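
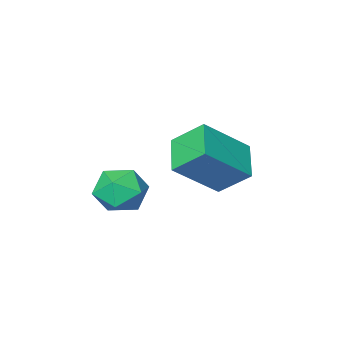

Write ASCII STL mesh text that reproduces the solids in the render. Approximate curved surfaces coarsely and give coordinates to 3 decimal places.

solid 
facet normal -0.447 0.617 0.648
outer loop
vertex -1.421 -0.188 2.841
vertex -0.079 -0.394 3.962
vertex -0.83 0.793 2.315
endloop
endfacet
facet normal -0.762 0.118 -0.637
outer loop
vertex -0.281 0.034 1.518
vertex -1.421 -0.188 2.841
vertex -0.83 0.793 2.315
endloop
endfacet
facet normal -0.447 0.616 0.648
outer loop
vertex -0.83 0.793 2.315
vertex -0.079 -0.394 3.962
vertex 0.511 0.587 3.436
endloop
endfacet
facet normal 0.469 0.778 -0.418
outer loop
vertex 0.511 0.587 3.436
vertex -0.281 0.034 1.518
vertex -0.83 0.793 2.315
endloop
endfacet
facet normal -0.469 -0.778 0.418
outer loop
vertex -1.421 -0.188 2.841
vertex 0.47 -1.153 3.165
vertex -0.079 -0.394 3.962
endloop
endfacet
facet normal -0.762 0.117 -0.637
outer loop
vertex -0.871 -0.947 2.044
vertex -1.421 -0.188 2.841
vertex -0.281 0.034 1.518
endloop
endfacet
facet normal -0.469 -0.778 0.418
outer loop
vertex -0.871 -0.947 2.044
vertex 0.47 -1.153 3.165
vertex -1.421 -0.188 2.841
endloop
endfacet
facet normal 0.762 -0.117 0.637
outer loop
vertex -0.079 -0.394 3.962
vertex 0.47 -1.153 3.165
vertex 0.511 0.587 3.436
endloop
endfacet
facet normal 0.469 0.778 -0.418
outer loop
vertex 1.061 -0.172 2.639
vertex -0.281 0.034 1.518
vertex 0.511 0.587 3.436
endloop
endfacet
facet normal 0.762 -0.117 0.637
outer loop
vertex 0.511 0.587 3.436
vertex 0.47 -1.153 3.165
vertex 1.061 -0.172 2.639
endloop
endfacet
facet normal 0.447 -0.616 -0.648
outer loop
vertex 1.061 -0.172 2.639
vertex -0.871 -0.947 2.044
vertex -0.281 0.034 1.518
endloop
endfacet
facet normal 0.447 -0.617 -0.648
outer loop
vertex 0.47 -1.153 3.165
vertex -0.871 -0.947 2.044
vertex 1.061 -0.172 2.639
endloop
endfacet
facet normal -0.859 -0.165 0.486
outer loop
vertex 1.47 -0.642 1.912
vertex 1.742 -1.393 2.138
vertex 1.89 -0.735 2.623
endloop
endfacet
facet normal -0.697 0.531 0.481
outer loop
vertex 1.47 -0.642 1.912
vertex 1.89 -0.735 2.623
vertex 2.046 -0.084 2.131
endloop
endfacet
facet normal -0.642 0.741 -0.199
outer loop
vertex 1.47 -0.642 1.912
vertex 2.046 -0.084 2.131
vertex 1.995 -0.34 1.342
endloop
endfacet
facet normal -0.769 0.175 -0.615
outer loop
vertex 1.47 -0.642 1.912
vertex 1.995 -0.34 1.342
vertex 1.807 -1.149 1.347
endloop
endfacet
facet normal -0.903 -0.385 -0.193
outer loop
vertex 1.47 -0.642 1.912
vertex 1.807 -1.149 1.347
vertex 1.742 -1.393 2.138
endloop
endfacet
facet normal -0.059 0.611 0.790
outer loop
vertex 2.046 -0.084 2.131
vertex 1.89 -0.735 2.623
vertex 2.673 -0.491 2.493
endloop
endfacet
facet normal -0.321 -0.514 0.795
outer loop
vertex 1.89 -0.735 2.623
vertex 1.742 -1.393 2.138
vertex 2.485 -1.3 2.498
endloop
endfacet
facet normal -0.391 -0.870 -0.300
outer loop
vertex 1.742 -1.393 2.138
vertex 1.807 -1.149 1.347
vertex 2.434 -1.556 1.709
endloop
endfacet
facet normal -0.174 0.034 -0.984
outer loop
vertex 1.807 -1.149 1.347
vertex 1.995 -0.34 1.342
vertex 2.59 -0.905 1.217
endloop
endfacet
facet normal 0.031 0.950 -0.310
outer loop
vertex 1.995 -0.34 1.342
vertex 2.046 -0.084 2.131
vertex 2.738 -0.247 1.702
endloop
endfacet
facet normal 0.769 -0.175 0.615
outer loop
vertex 3.01 -0.998 1.928
vertex 2.673 -0.491 2.493
vertex 2.485 -1.3 2.498
endloop
endfacet
facet normal 0.642 -0.741 0.199
outer loop
vertex 3.01 -0.998 1.928
vertex 2.485 -1.3 2.498
vertex 2.434 -1.556 1.709
endloop
endfacet
facet normal 0.697 -0.531 -0.481
outer loop
vertex 3.01 -0.998 1.928
vertex 2.434 -1.556 1.709
vertex 2.59 -0.905 1.217
endloop
endfacet
facet normal 0.859 0.165 -0.486
outer loop
vertex 3.01 -0.998 1.928
vertex 2.59 -0.905 1.217
vertex 2.738 -0.247 1.702
endloop
endfacet
facet normal 0.903 0.385 0.193
outer loop
vertex 3.01 -0.998 1.928
vertex 2.738 -0.247 1.702
vertex 2.673 -0.491 2.493
endloop
endfacet
facet normal 0.174 -0.034 0.984
outer loop
vertex 2.485 -1.3 2.498
vertex 2.673 -0.491 2.493
vertex 1.89 -0.735 2.623
endloop
endfacet
facet normal -0.031 -0.950 0.310
outer loop
vertex 2.434 -1.556 1.709
vertex 2.485 -1.3 2.498
vertex 1.742 -1.393 2.138
endloop
endfacet
facet normal 0.059 -0.611 -0.790
outer loop
vertex 2.59 -0.905 1.217
vertex 2.434 -1.556 1.709
vertex 1.807 -1.149 1.347
endloop
endfacet
facet normal 0.321 0.514 -0.795
outer loop
vertex 2.738 -0.247 1.702
vertex 2.59 -0.905 1.217
vertex 1.995 -0.34 1.342
endloop
endfacet
facet normal 0.391 0.870 0.300
outer loop
vertex 2.673 -0.491 2.493
vertex 2.738 -0.247 1.702
vertex 2.046 -0.084 2.131
endloop
endfacet

endsolid


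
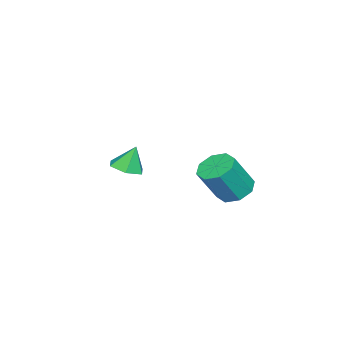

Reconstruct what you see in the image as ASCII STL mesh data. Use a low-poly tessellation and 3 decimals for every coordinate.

solid 
facet normal -0.431 0.296 -0.853
outer loop
vertex 1.257 2.971 -0.869
vertex 0.454 2.394 -0.664
vertex 0.717 3.349 -0.465
endloop
endfacet
facet normal 0.572 0.820 -0.003
outer loop
vertex 1.257 2.971 -0.869
vertex 0.717 3.349 -0.465
vertex 2.169 2.343 0.939
endloop
endfacet
facet normal 0.571 0.821 -0.003
outer loop
vertex 2.169 2.343 0.939
vertex 0.717 3.349 -0.465
vertex 1.629 2.72 1.343
endloop
endfacet
facet normal 0.431 -0.297 0.852
outer loop
vertex 2.169 2.343 0.939
vertex 1.629 2.72 1.343
vertex 1.366 1.766 1.144
endloop
endfacet
facet normal -0.430 0.296 -0.853
outer loop
vertex 0.717 3.349 -0.465
vertex 0.454 2.394 -0.664
vertex 0.023 3.167 -0.178
endloop
endfacet
facet normal -0.091 0.926 0.368
outer loop
vertex 0.717 3.349 -0.465
vertex 0.023 3.167 -0.178
vertex 1.629 2.72 1.343
endloop
endfacet
facet normal -0.090 0.926 0.367
outer loop
vertex 1.629 2.72 1.343
vertex 0.023 3.167 -0.178
vertex 0.934 2.539 1.63
endloop
endfacet
facet normal 0.429 -0.296 0.853
outer loop
vertex 1.629 2.72 1.343
vertex 0.934 2.539 1.63
vertex 1.366 1.766 1.144
endloop
endfacet
facet normal -0.430 0.296 -0.853
outer loop
vertex 0.023 3.167 -0.178
vertex 0.454 2.394 -0.664
vertex -0.419 2.533 -0.175
endloop
endfacet
facet normal -0.699 0.489 0.522
outer loop
vertex 0.023 3.167 -0.178
vertex -0.419 2.533 -0.175
vertex 0.934 2.539 1.63
endloop
endfacet
facet normal -0.699 0.487 0.523
outer loop
vertex 0.934 2.539 1.63
vertex -0.419 2.533 -0.175
vertex 0.493 1.904 1.632
endloop
endfacet
facet normal 0.430 -0.296 0.853
outer loop
vertex 0.934 2.539 1.63
vertex 0.493 1.904 1.632
vertex 1.366 1.766 1.144
endloop
endfacet
facet normal -0.430 0.296 -0.853
outer loop
vertex -0.419 2.533 -0.175
vertex 0.454 2.394 -0.664
vertex -0.349 1.817 -0.459
endloop
endfacet
facet normal -0.898 -0.235 0.371
outer loop
vertex -0.419 2.533 -0.175
vertex -0.349 1.817 -0.459
vertex 0.493 1.904 1.632
endloop
endfacet
facet normal -0.898 -0.235 0.371
outer loop
vertex 0.493 1.904 1.632
vertex -0.349 1.817 -0.459
vertex 0.563 1.189 1.349
endloop
endfacet
facet normal 0.430 -0.296 0.853
outer loop
vertex 0.493 1.904 1.632
vertex 0.563 1.189 1.349
vertex 1.366 1.766 1.144
endloop
endfacet
facet normal -0.431 0.297 -0.852
outer loop
vertex -0.349 1.817 -0.459
vertex 0.454 2.394 -0.664
vertex 0.191 1.44 -0.863
endloop
endfacet
facet normal -0.571 -0.821 0.003
outer loop
vertex -0.349 1.817 -0.459
vertex 0.191 1.44 -0.863
vertex 0.563 1.189 1.349
endloop
endfacet
facet normal -0.572 -0.820 0.003
outer loop
vertex 0.563 1.189 1.349
vertex 0.191 1.44 -0.863
vertex 1.103 0.811 0.945
endloop
endfacet
facet normal 0.431 -0.296 0.853
outer loop
vertex 0.563 1.189 1.349
vertex 1.103 0.811 0.945
vertex 1.366 1.766 1.144
endloop
endfacet
facet normal -0.429 0.296 -0.853
outer loop
vertex 0.191 1.44 -0.863
vertex 0.454 2.394 -0.664
vertex 0.886 1.621 -1.15
endloop
endfacet
facet normal 0.089 -0.926 -0.367
outer loop
vertex 0.191 1.44 -0.863
vertex 0.886 1.621 -1.15
vertex 1.103 0.811 0.945
endloop
endfacet
facet normal 0.091 -0.926 -0.367
outer loop
vertex 1.103 0.811 0.945
vertex 0.886 1.621 -1.15
vertex 1.797 0.993 0.658
endloop
endfacet
facet normal 0.430 -0.296 0.853
outer loop
vertex 1.103 0.811 0.945
vertex 1.797 0.993 0.658
vertex 1.366 1.766 1.144
endloop
endfacet
facet normal -0.430 0.296 -0.853
outer loop
vertex 0.886 1.621 -1.15
vertex 0.454 2.394 -0.664
vertex 1.327 2.256 -1.152
endloop
endfacet
facet normal 0.700 -0.488 -0.522
outer loop
vertex 0.886 1.621 -1.15
vertex 1.327 2.256 -1.152
vertex 1.797 0.993 0.658
endloop
endfacet
facet normal 0.698 -0.489 -0.523
outer loop
vertex 1.797 0.993 0.658
vertex 1.327 2.256 -1.152
vertex 2.239 1.627 0.655
endloop
endfacet
facet normal 0.430 -0.296 0.853
outer loop
vertex 1.797 0.993 0.658
vertex 2.239 1.627 0.655
vertex 1.366 1.766 1.144
endloop
endfacet
facet normal -0.430 0.296 -0.853
outer loop
vertex 1.327 2.256 -1.152
vertex 0.454 2.394 -0.664
vertex 1.257 2.971 -0.869
endloop
endfacet
facet normal 0.898 0.235 -0.372
outer loop
vertex 1.327 2.256 -1.152
vertex 1.257 2.971 -0.869
vertex 2.239 1.627 0.655
endloop
endfacet
facet normal 0.898 0.235 -0.371
outer loop
vertex 2.239 1.627 0.655
vertex 1.257 2.971 -0.869
vertex 2.169 2.343 0.939
endloop
endfacet
facet normal 0.430 -0.296 0.853
outer loop
vertex 2.239 1.627 0.655
vertex 2.169 2.343 0.939
vertex 1.366 1.766 1.144
endloop
endfacet
facet normal 0.243 -0.253 -0.937
outer loop
vertex 0.727 -3.249 -0.73
vertex -0.114 -3.653 -0.839
vertex 0.002 -2.745 -1.054
endloop
endfacet
facet normal 0.395 0.826 0.402
outer loop
vertex 0.727 -3.249 -0.73
vertex 0.002 -2.745 -1.054
vertex -0.466 -3.287 0.519
endloop
endfacet
facet normal 0.242 -0.253 -0.937
outer loop
vertex 0.002 -2.745 -1.054
vertex -0.114 -3.653 -0.839
vertex -0.839 -3.15 -1.162
endloop
endfacet
facet normal -0.445 0.879 0.170
outer loop
vertex 0.002 -2.745 -1.054
vertex -0.839 -3.15 -1.162
vertex -0.466 -3.287 0.519
endloop
endfacet
facet normal 0.242 -0.252 -0.937
outer loop
vertex -0.839 -3.15 -1.162
vertex -0.114 -3.653 -0.839
vertex -0.956 -4.057 -0.948
endloop
endfacet
facet normal -0.958 0.177 0.227
outer loop
vertex -0.839 -3.15 -1.162
vertex -0.956 -4.057 -0.948
vertex -0.466 -3.287 0.519
endloop
endfacet
facet normal 0.242 -0.252 -0.937
outer loop
vertex -0.956 -4.057 -0.948
vertex -0.114 -3.653 -0.839
vertex -0.231 -4.561 -0.625
endloop
endfacet
facet normal -0.632 -0.579 0.515
outer loop
vertex -0.956 -4.057 -0.948
vertex -0.231 -4.561 -0.625
vertex -0.466 -3.287 0.519
endloop
endfacet
facet normal 0.243 -0.252 -0.937
outer loop
vertex -0.231 -4.561 -0.625
vertex -0.114 -3.653 -0.839
vertex 0.611 -4.156 -0.516
endloop
endfacet
facet normal 0.207 -0.632 0.747
outer loop
vertex -0.231 -4.561 -0.625
vertex 0.611 -4.156 -0.516
vertex -0.466 -3.287 0.519
endloop
endfacet
facet normal 0.243 -0.252 -0.937
outer loop
vertex 0.611 -4.156 -0.516
vertex -0.114 -3.653 -0.839
vertex 0.727 -3.249 -0.73
endloop
endfacet
facet normal 0.720 0.071 0.690
outer loop
vertex 0.611 -4.156 -0.516
vertex 0.727 -3.249 -0.73
vertex -0.466 -3.287 0.519
endloop
endfacet

endsolid


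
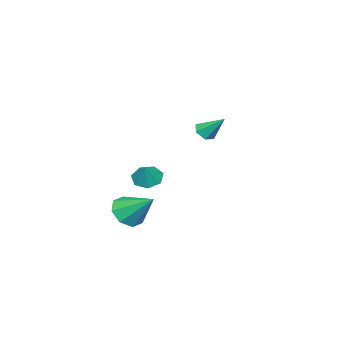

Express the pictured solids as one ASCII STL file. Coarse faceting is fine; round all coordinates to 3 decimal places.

solid 
facet normal -0.027 -0.788 -0.615
outer loop
vertex 2.523 -3.6 -4.045
vertex 1.521 -3.826 -3.712
vertex 1.946 -3.224 -4.502
endloop
endfacet
facet normal 0.659 0.710 -0.247
outer loop
vertex 2.523 -3.6 -4.045
vertex 1.946 -3.224 -4.502
vertex 1.579 -2.154 -2.408
endloop
endfacet
facet normal -0.028 -0.788 -0.615
outer loop
vertex 1.946 -3.224 -4.502
vertex 1.521 -3.826 -3.712
vertex 1.119 -3.2 -4.495
endloop
endfacet
facet normal 0.022 0.892 -0.452
outer loop
vertex 1.946 -3.224 -4.502
vertex 1.119 -3.2 -4.495
vertex 1.579 -2.154 -2.408
endloop
endfacet
facet normal -0.027 -0.788 -0.616
outer loop
vertex 1.119 -3.2 -4.495
vertex 1.521 -3.826 -3.712
vertex 0.528 -3.543 -4.03
endloop
endfacet
facet normal -0.621 0.747 -0.238
outer loop
vertex 1.119 -3.2 -4.495
vertex 0.528 -3.543 -4.03
vertex 1.579 -2.154 -2.408
endloop
endfacet
facet normal -0.028 -0.788 -0.615
outer loop
vertex 0.528 -3.543 -4.03
vertex 1.521 -3.826 -3.712
vertex 0.519 -4.051 -3.378
endloop
endfacet
facet normal -0.893 0.361 0.269
outer loop
vertex 0.528 -3.543 -4.03
vertex 0.519 -4.051 -3.378
vertex 1.579 -2.154 -2.408
endloop
endfacet
facet normal -0.028 -0.788 -0.615
outer loop
vertex 0.519 -4.051 -3.378
vertex 1.521 -3.826 -3.712
vertex 1.096 -4.427 -2.922
endloop
endfacet
facet normal -0.635 -0.039 0.771
outer loop
vertex 0.519 -4.051 -3.378
vertex 1.096 -4.427 -2.922
vertex 1.579 -2.154 -2.408
endloop
endfacet
facet normal -0.027 -0.788 -0.615
outer loop
vertex 1.096 -4.427 -2.922
vertex 1.521 -3.826 -3.712
vertex 1.922 -4.451 -2.928
endloop
endfacet
facet normal 0.001 -0.221 0.975
outer loop
vertex 1.096 -4.427 -2.922
vertex 1.922 -4.451 -2.928
vertex 1.579 -2.154 -2.408
endloop
endfacet
facet normal -0.026 -0.788 -0.615
outer loop
vertex 1.922 -4.451 -2.928
vertex 1.521 -3.826 -3.712
vertex 2.513 -4.108 -3.393
endloop
endfacet
facet normal 0.644 -0.076 0.762
outer loop
vertex 1.922 -4.451 -2.928
vertex 2.513 -4.108 -3.393
vertex 1.579 -2.154 -2.408
endloop
endfacet
facet normal -0.026 -0.788 -0.615
outer loop
vertex 2.513 -4.108 -3.393
vertex 1.521 -3.826 -3.712
vertex 2.523 -3.6 -4.045
endloop
endfacet
facet normal 0.916 0.309 0.255
outer loop
vertex 2.513 -4.108 -3.393
vertex 2.523 -3.6 -4.045
vertex 1.579 -2.154 -2.408
endloop
endfacet
facet normal 0.038 -0.727 -0.685
outer loop
vertex 2.158 0.81 3.029
vertex 1.539 0.903 2.896
vertex 1.988 1.228 2.576
endloop
endfacet
facet normal 0.893 0.444 0.075
outer loop
vertex 2.158 0.81 3.029
vertex 1.988 1.228 2.576
vertex 1.481 2.017 3.944
endloop
endfacet
facet normal 0.039 -0.728 -0.685
outer loop
vertex 1.988 1.228 2.576
vertex 1.539 0.903 2.896
vertex 1.369 1.321 2.442
endloop
endfacet
facet normal 0.224 0.878 -0.423
outer loop
vertex 1.988 1.228 2.576
vertex 1.369 1.321 2.442
vertex 1.481 2.017 3.944
endloop
endfacet
facet normal 0.038 -0.728 -0.684
outer loop
vertex 1.369 1.321 2.442
vertex 1.539 0.903 2.896
vertex 0.92 0.996 2.763
endloop
endfacet
facet normal -0.682 0.681 -0.265
outer loop
vertex 1.369 1.321 2.442
vertex 0.92 0.996 2.763
vertex 1.481 2.017 3.944
endloop
endfacet
facet normal 0.038 -0.727 -0.685
outer loop
vertex 0.92 0.996 2.763
vertex 1.539 0.903 2.896
vertex 1.091 0.578 3.216
endloop
endfacet
facet normal -0.918 0.050 0.393
outer loop
vertex 0.92 0.996 2.763
vertex 1.091 0.578 3.216
vertex 1.481 2.017 3.944
endloop
endfacet
facet normal 0.039 -0.728 -0.685
outer loop
vertex 1.091 0.578 3.216
vertex 1.539 0.903 2.896
vertex 1.71 0.485 3.35
endloop
endfacet
facet normal -0.250 -0.382 0.890
outer loop
vertex 1.091 0.578 3.216
vertex 1.71 0.485 3.35
vertex 1.481 2.017 3.944
endloop
endfacet
facet normal 0.038 -0.728 -0.685
outer loop
vertex 1.71 0.485 3.35
vertex 1.539 0.903 2.896
vertex 2.158 0.81 3.029
endloop
endfacet
facet normal 0.658 -0.185 0.730
outer loop
vertex 1.71 0.485 3.35
vertex 2.158 0.81 3.029
vertex 1.481 2.017 3.944
endloop
endfacet
facet normal -0.567 -0.255 -0.784
outer loop
vertex 0.027 -3.639 -2.487
vertex -0.517 -4.062 -1.956
vertex -0.543 -3.229 -2.208
endloop
endfacet
facet normal 0.588 0.809 0.014
outer loop
vertex 0.027 -3.639 -2.487
vertex -0.543 -3.229 -2.208
vertex 0.157 -3.758 -1.024
endloop
endfacet
facet normal -0.567 -0.255 -0.783
outer loop
vertex -0.543 -3.229 -2.208
vertex -0.517 -4.062 -1.956
vertex -1.093 -3.446 -1.739
endloop
endfacet
facet normal -0.008 0.911 0.412
outer loop
vertex -0.543 -3.229 -2.208
vertex -1.093 -3.446 -1.739
vertex 0.157 -3.758 -1.024
endloop
endfacet
facet normal -0.567 -0.254 -0.784
outer loop
vertex -1.093 -3.446 -1.739
vertex -0.517 -4.062 -1.956
vertex -1.21 -4.126 -1.434
endloop
endfacet
facet normal -0.364 0.433 0.825
outer loop
vertex -1.093 -3.446 -1.739
vertex -1.21 -4.126 -1.434
vertex 0.157 -3.758 -1.024
endloop
endfacet
facet normal -0.567 -0.255 -0.783
outer loop
vertex -1.21 -4.126 -1.434
vertex -0.517 -4.062 -1.956
vertex -0.805 -4.758 -1.521
endloop
endfacet
facet normal -0.211 -0.265 0.941
outer loop
vertex -1.21 -4.126 -1.434
vertex -0.805 -4.758 -1.521
vertex 0.157 -3.758 -1.024
endloop
endfacet
facet normal -0.567 -0.255 -0.783
outer loop
vertex -0.805 -4.758 -1.521
vertex -0.517 -4.062 -1.956
vertex -0.184 -4.865 -1.936
endloop
endfacet
facet normal 0.337 -0.658 0.673
outer loop
vertex -0.805 -4.758 -1.521
vertex -0.184 -4.865 -1.936
vertex 0.157 -3.758 -1.024
endloop
endfacet
facet normal -0.567 -0.255 -0.783
outer loop
vertex -0.184 -4.865 -1.936
vertex -0.517 -4.062 -1.956
vertex 0.186 -4.367 -2.366
endloop
endfacet
facet normal 0.865 -0.450 0.223
outer loop
vertex -0.184 -4.865 -1.936
vertex 0.186 -4.367 -2.366
vertex 0.157 -3.758 -1.024
endloop
endfacet
facet normal -0.567 -0.254 -0.783
outer loop
vertex 0.186 -4.367 -2.366
vertex -0.517 -4.062 -1.956
vertex 0.027 -3.639 -2.487
endloop
endfacet
facet normal 0.977 0.202 -0.070
outer loop
vertex 0.186 -4.367 -2.366
vertex 0.027 -3.639 -2.487
vertex 0.157 -3.758 -1.024
endloop
endfacet

endsolid


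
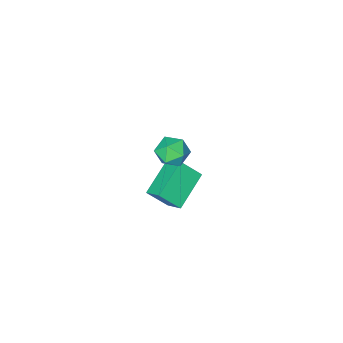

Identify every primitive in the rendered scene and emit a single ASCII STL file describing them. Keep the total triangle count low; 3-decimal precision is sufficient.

solid 
facet normal -0.559 0.436 -0.705
outer loop
vertex -1.392 0.23 -2.228
vertex -1.437 1.208 -1.587
vertex 0.371 0.94 -3.188
endloop
endfacet
facet normal 0.038 -0.836 -0.548
outer loop
vertex 1.177 0.312 -2.173
vertex -1.392 0.23 -2.228
vertex 0.371 0.94 -3.188
endloop
endfacet
facet normal -0.559 0.436 -0.705
outer loop
vertex 0.371 0.94 -3.188
vertex -1.437 1.208 -1.587
vertex 0.326 1.918 -2.547
endloop
endfacet
facet normal 0.828 0.334 -0.451
outer loop
vertex 0.326 1.918 -2.547
vertex 1.177 0.312 -2.173
vertex 0.371 0.94 -3.188
endloop
endfacet
facet normal -0.828 -0.334 0.451
outer loop
vertex -1.392 0.23 -2.228
vertex -0.631 0.58 -0.572
vertex -1.437 1.208 -1.587
endloop
endfacet
facet normal 0.038 -0.836 -0.548
outer loop
vertex -0.586 -0.398 -1.213
vertex -1.392 0.23 -2.228
vertex 1.177 0.312 -2.173
endloop
endfacet
facet normal -0.828 -0.334 0.451
outer loop
vertex -0.586 -0.398 -1.213
vertex -0.631 0.58 -0.572
vertex -1.392 0.23 -2.228
endloop
endfacet
facet normal -0.038 0.836 0.548
outer loop
vertex -1.437 1.208 -1.587
vertex -0.631 0.58 -0.572
vertex 0.326 1.918 -2.547
endloop
endfacet
facet normal 0.828 0.334 -0.451
outer loop
vertex 1.132 1.29 -1.532
vertex 1.177 0.312 -2.173
vertex 0.326 1.918 -2.547
endloop
endfacet
facet normal -0.038 0.836 0.548
outer loop
vertex 0.326 1.918 -2.547
vertex -0.631 0.58 -0.572
vertex 1.132 1.29 -1.532
endloop
endfacet
facet normal 0.559 -0.436 0.705
outer loop
vertex 1.132 1.29 -1.532
vertex -0.586 -0.398 -1.213
vertex 1.177 0.312 -2.173
endloop
endfacet
facet normal 0.559 -0.436 0.705
outer loop
vertex -0.631 0.58 -0.572
vertex -0.586 -0.398 -1.213
vertex 1.132 1.29 -1.532
endloop
endfacet
facet normal -0.078 -0.207 0.975
outer loop
vertex 1.949 3.099 4.57
vertex 1.069 3.082 4.496
vertex 1.536 2.342 4.376
endloop
endfacet
facet normal 0.529 -0.470 0.707
outer loop
vertex 1.949 3.099 4.57
vertex 1.536 2.342 4.376
vertex 2.284 2.557 3.959
endloop
endfacet
facet normal 0.900 0.072 0.430
outer loop
vertex 1.949 3.099 4.57
vertex 2.284 2.557 3.959
vertex 2.28 3.429 3.821
endloop
endfacet
facet normal 0.523 0.670 0.526
outer loop
vertex 1.949 3.099 4.57
vertex 2.28 3.429 3.821
vertex 1.528 3.754 4.154
endloop
endfacet
facet normal -0.082 0.496 0.864
outer loop
vertex 1.949 3.099 4.57
vertex 1.528 3.754 4.154
vertex 1.069 3.082 4.496
endloop
endfacet
facet normal 0.361 -0.916 0.175
outer loop
vertex 2.284 2.557 3.959
vertex 1.536 2.342 4.376
vertex 1.612 2.206 3.506
endloop
endfacet
facet normal -0.622 -0.491 0.610
outer loop
vertex 1.536 2.342 4.376
vertex 1.069 3.082 4.496
vertex 0.86 2.531 3.839
endloop
endfacet
facet normal -0.628 0.648 0.430
outer loop
vertex 1.069 3.082 4.496
vertex 1.528 3.754 4.154
vertex 0.856 3.403 3.701
endloop
endfacet
facet normal 0.351 0.929 -0.115
outer loop
vertex 1.528 3.754 4.154
vertex 2.28 3.429 3.821
vertex 1.604 3.618 3.284
endloop
endfacet
facet normal 0.961 -0.039 -0.273
outer loop
vertex 2.28 3.429 3.821
vertex 2.284 2.557 3.959
vertex 2.071 2.878 3.164
endloop
endfacet
facet normal -0.523 -0.670 -0.526
outer loop
vertex 1.191 2.861 3.09
vertex 1.612 2.206 3.506
vertex 0.86 2.531 3.839
endloop
endfacet
facet normal -0.900 -0.072 -0.430
outer loop
vertex 1.191 2.861 3.09
vertex 0.86 2.531 3.839
vertex 0.856 3.403 3.701
endloop
endfacet
facet normal -0.529 0.470 -0.707
outer loop
vertex 1.191 2.861 3.09
vertex 0.856 3.403 3.701
vertex 1.604 3.618 3.284
endloop
endfacet
facet normal 0.078 0.207 -0.975
outer loop
vertex 1.191 2.861 3.09
vertex 1.604 3.618 3.284
vertex 2.071 2.878 3.164
endloop
endfacet
facet normal 0.082 -0.496 -0.864
outer loop
vertex 1.191 2.861 3.09
vertex 2.071 2.878 3.164
vertex 1.612 2.206 3.506
endloop
endfacet
facet normal -0.351 -0.929 0.115
outer loop
vertex 0.86 2.531 3.839
vertex 1.612 2.206 3.506
vertex 1.536 2.342 4.376
endloop
endfacet
facet normal -0.961 0.039 0.273
outer loop
vertex 0.856 3.403 3.701
vertex 0.86 2.531 3.839
vertex 1.069 3.082 4.496
endloop
endfacet
facet normal -0.361 0.916 -0.175
outer loop
vertex 1.604 3.618 3.284
vertex 0.856 3.403 3.701
vertex 1.528 3.754 4.154
endloop
endfacet
facet normal 0.622 0.491 -0.610
outer loop
vertex 2.071 2.878 3.164
vertex 1.604 3.618 3.284
vertex 2.28 3.429 3.821
endloop
endfacet
facet normal 0.628 -0.648 -0.430
outer loop
vertex 1.612 2.206 3.506
vertex 2.071 2.878 3.164
vertex 2.284 2.557 3.959
endloop
endfacet

endsolid


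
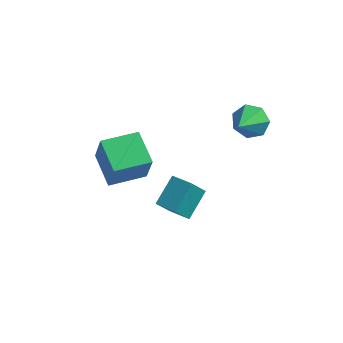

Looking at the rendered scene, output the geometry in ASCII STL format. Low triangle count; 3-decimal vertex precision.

solid 
facet normal -0.953 0.259 -0.157
outer loop
vertex -1.4 3.059 -2.258
vertex -0.953 3.895 -3.597
vertex -1.647 1.516 -3.303
endloop
endfacet
facet normal -0.272 -0.509 0.816
outer loop
vertex -0.427 1.185 -3.103
vertex -1.4 3.059 -2.258
vertex -1.647 1.516 -3.303
endloop
endfacet
facet normal -0.953 0.259 -0.156
outer loop
vertex -1.647 1.516 -3.303
vertex -0.953 3.895 -3.597
vertex -1.201 2.352 -4.642
endloop
endfacet
facet normal -0.131 -0.821 -0.556
outer loop
vertex -1.201 2.352 -4.642
vertex -0.427 1.185 -3.103
vertex -1.647 1.516 -3.303
endloop
endfacet
facet normal 0.131 0.821 0.556
outer loop
vertex -1.4 3.059 -2.258
vertex 0.267 3.564 -3.397
vertex -0.953 3.895 -3.597
endloop
endfacet
facet normal -0.272 -0.509 0.817
outer loop
vertex -0.179 2.728 -2.058
vertex -1.4 3.059 -2.258
vertex -0.427 1.185 -3.103
endloop
endfacet
facet normal 0.131 0.821 0.556
outer loop
vertex -0.179 2.728 -2.058
vertex 0.267 3.564 -3.397
vertex -1.4 3.059 -2.258
endloop
endfacet
facet normal 0.272 0.509 -0.816
outer loop
vertex -0.953 3.895 -3.597
vertex 0.267 3.564 -3.397
vertex -1.201 2.352 -4.642
endloop
endfacet
facet normal -0.131 -0.821 -0.556
outer loop
vertex 0.02 2.021 -4.442
vertex -0.427 1.185 -3.103
vertex -1.201 2.352 -4.642
endloop
endfacet
facet normal 0.272 0.509 -0.816
outer loop
vertex -1.201 2.352 -4.642
vertex 0.267 3.564 -3.397
vertex 0.02 2.021 -4.442
endloop
endfacet
facet normal 0.953 -0.259 0.156
outer loop
vertex 0.02 2.021 -4.442
vertex -0.179 2.728 -2.058
vertex -0.427 1.185 -3.103
endloop
endfacet
facet normal 0.953 -0.258 0.156
outer loop
vertex 0.267 3.564 -3.397
vertex -0.179 2.728 -2.058
vertex 0.02 2.021 -4.442
endloop
endfacet
facet normal -0.005 0.835 -0.550
outer loop
vertex 2.709 4.91 3.574
vertex 2.315 4.385 2.78
vertex 1.816 4.879 3.535
endloop
endfacet
facet normal -0.048 0.146 0.988
outer loop
vertex 2.709 4.91 3.574
vertex 1.816 4.879 3.535
vertex 2.325 2.715 3.88
endloop
endfacet
facet normal -0.005 0.835 -0.550
outer loop
vertex 1.816 4.879 3.535
vertex 2.315 4.385 2.78
vertex 1.299 4.476 2.927
endloop
endfacet
facet normal -0.738 -0.067 0.672
outer loop
vertex 1.816 4.879 3.535
vertex 1.299 4.476 2.927
vertex 2.325 2.715 3.88
endloop
endfacet
facet normal -0.005 0.835 -0.550
outer loop
vertex 1.299 4.476 2.927
vertex 2.315 4.385 2.78
vertex 1.547 4.005 2.209
endloop
endfacet
facet normal -0.869 -0.494 0.024
outer loop
vertex 1.299 4.476 2.927
vertex 1.547 4.005 2.209
vertex 2.325 2.715 3.88
endloop
endfacet
facet normal -0.005 0.835 -0.550
outer loop
vertex 1.547 4.005 2.209
vertex 2.315 4.385 2.78
vertex 2.373 3.82 1.921
endloop
endfacet
facet normal -0.345 -0.814 -0.467
outer loop
vertex 1.547 4.005 2.209
vertex 2.373 3.82 1.921
vertex 2.325 2.715 3.88
endloop
endfacet
facet normal -0.005 0.835 -0.550
outer loop
vertex 2.373 3.82 1.921
vertex 2.315 4.385 2.78
vertex 3.155 4.061 2.28
endloop
endfacet
facet normal 0.441 -0.786 -0.433
outer loop
vertex 2.373 3.82 1.921
vertex 3.155 4.061 2.28
vertex 2.325 2.715 3.88
endloop
endfacet
facet normal -0.005 0.835 -0.550
outer loop
vertex 3.155 4.061 2.28
vertex 2.315 4.385 2.78
vertex 3.304 4.546 3.016
endloop
endfacet
facet normal 0.897 -0.431 0.103
outer loop
vertex 3.155 4.061 2.28
vertex 3.304 4.546 3.016
vertex 2.325 2.715 3.88
endloop
endfacet
facet normal -0.005 0.835 -0.550
outer loop
vertex 3.304 4.546 3.016
vertex 2.315 4.385 2.78
vertex 2.709 4.91 3.574
endloop
endfacet
facet normal 0.679 -0.016 0.734
outer loop
vertex 3.304 4.546 3.016
vertex 2.709 4.91 3.574
vertex 2.325 2.715 3.88
endloop
endfacet
facet normal -0.687 -0.726 0.028
outer loop
vertex -3.001 -0.483 0.941
vertex -4.369 0.839 1.648
vertex -3.56 -0.029 -0.99
endloop
endfacet
facet normal 0.674 -0.651 -0.348
outer loop
vertex -2.131 1.481 -1.048
vertex -3.001 -0.483 0.941
vertex -3.56 -0.029 -0.99
endloop
endfacet
facet normal -0.687 -0.726 0.028
outer loop
vertex -3.56 -0.029 -0.99
vertex -4.369 0.839 1.648
vertex -4.928 1.293 -0.282
endloop
endfacet
facet normal -0.271 0.221 -0.937
outer loop
vertex -4.928 1.293 -0.282
vertex -2.131 1.481 -1.048
vertex -3.56 -0.029 -0.99
endloop
endfacet
facet normal 0.271 -0.221 0.937
outer loop
vertex -3.001 -0.483 0.941
vertex -2.94 2.349 1.59
vertex -4.369 0.839 1.648
endloop
endfacet
facet normal 0.674 -0.651 -0.348
outer loop
vertex -1.572 1.027 0.882
vertex -3.001 -0.483 0.941
vertex -2.131 1.481 -1.048
endloop
endfacet
facet normal 0.272 -0.221 0.937
outer loop
vertex -1.572 1.027 0.882
vertex -2.94 2.349 1.59
vertex -3.001 -0.483 0.941
endloop
endfacet
facet normal -0.674 0.651 0.348
outer loop
vertex -4.369 0.839 1.648
vertex -2.94 2.349 1.59
vertex -4.928 1.293 -0.282
endloop
endfacet
facet normal -0.271 0.220 -0.937
outer loop
vertex -3.499 2.803 -0.341
vertex -2.131 1.481 -1.048
vertex -4.928 1.293 -0.282
endloop
endfacet
facet normal -0.674 0.651 0.348
outer loop
vertex -4.928 1.293 -0.282
vertex -2.94 2.349 1.59
vertex -3.499 2.803 -0.341
endloop
endfacet
facet normal 0.687 0.726 -0.028
outer loop
vertex -3.499 2.803 -0.341
vertex -1.572 1.027 0.882
vertex -2.131 1.481 -1.048
endloop
endfacet
facet normal 0.687 0.726 -0.028
outer loop
vertex -2.94 2.349 1.59
vertex -1.572 1.027 0.882
vertex -3.499 2.803 -0.341
endloop
endfacet

endsolid


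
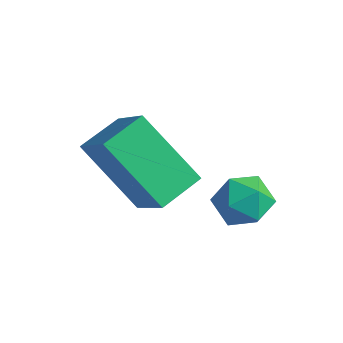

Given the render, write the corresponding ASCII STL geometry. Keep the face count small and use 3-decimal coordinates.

solid 
facet normal -0.689 0.276 -0.670
outer loop
vertex 0.345 0.958 0.905
vertex 0.491 2.115 1.231
vertex 1.902 1.187 -0.603
endloop
endfacet
facet normal -0.120 -0.956 -0.269
outer loop
vertex 3.109 0.705 0.569
vertex 0.345 0.958 0.905
vertex 1.902 1.187 -0.603
endloop
endfacet
facet normal -0.690 0.275 -0.670
outer loop
vertex 1.902 1.187 -0.603
vertex 0.491 2.115 1.231
vertex 2.048 2.344 -0.278
endloop
endfacet
facet normal 0.714 0.104 -0.692
outer loop
vertex 2.048 2.344 -0.278
vertex 3.109 0.705 0.569
vertex 1.902 1.187 -0.603
endloop
endfacet
facet normal -0.714 -0.105 0.692
outer loop
vertex 0.345 0.958 0.905
vertex 1.698 1.633 2.403
vertex 0.491 2.115 1.231
endloop
endfacet
facet normal -0.120 -0.956 -0.269
outer loop
vertex 1.552 0.476 2.078
vertex 0.345 0.958 0.905
vertex 3.109 0.705 0.569
endloop
endfacet
facet normal -0.714 -0.104 0.692
outer loop
vertex 1.552 0.476 2.078
vertex 1.698 1.633 2.403
vertex 0.345 0.958 0.905
endloop
endfacet
facet normal 0.120 0.956 0.269
outer loop
vertex 0.491 2.115 1.231
vertex 1.698 1.633 2.403
vertex 2.048 2.344 -0.278
endloop
endfacet
facet normal 0.714 0.105 -0.692
outer loop
vertex 3.255 1.862 0.895
vertex 3.109 0.705 0.569
vertex 2.048 2.344 -0.278
endloop
endfacet
facet normal 0.120 0.956 0.269
outer loop
vertex 2.048 2.344 -0.278
vertex 1.698 1.633 2.403
vertex 3.255 1.862 0.895
endloop
endfacet
facet normal 0.690 -0.276 0.670
outer loop
vertex 3.255 1.862 0.895
vertex 1.552 0.476 2.078
vertex 3.109 0.705 0.569
endloop
endfacet
facet normal 0.689 -0.275 0.670
outer loop
vertex 1.698 1.633 2.403
vertex 1.552 0.476 2.078
vertex 3.255 1.862 0.895
endloop
endfacet
facet normal 0.013 0.300 0.954
outer loop
vertex 3.4 3.775 -0.344
vertex 3.101 3.059 -0.115
vertex 3.902 3.167 -0.16
endloop
endfacet
facet normal 0.533 0.616 0.580
outer loop
vertex 3.4 3.775 -0.344
vertex 3.902 3.167 -0.16
vertex 4.055 3.638 -0.8
endloop
endfacet
facet normal 0.232 0.972 0.041
outer loop
vertex 3.4 3.775 -0.344
vertex 4.055 3.638 -0.8
vertex 3.349 3.821 -1.151
endloop
endfacet
facet normal -0.475 0.877 0.080
outer loop
vertex 3.4 3.775 -0.344
vertex 3.349 3.821 -1.151
vertex 2.759 3.463 -0.728
endloop
endfacet
facet normal -0.610 0.461 0.644
outer loop
vertex 3.4 3.775 -0.344
vertex 2.759 3.463 -0.728
vertex 3.101 3.059 -0.115
endloop
endfacet
facet normal 0.947 0.106 0.304
outer loop
vertex 4.055 3.638 -0.8
vertex 3.902 3.167 -0.16
vertex 4.161 2.837 -0.852
endloop
endfacet
facet normal 0.106 -0.406 0.908
outer loop
vertex 3.902 3.167 -0.16
vertex 3.101 3.059 -0.115
vertex 3.571 2.479 -0.429
endloop
endfacet
facet normal -0.902 -0.146 0.407
outer loop
vertex 3.101 3.059 -0.115
vertex 2.759 3.463 -0.728
vertex 2.865 2.662 -0.78
endloop
endfacet
facet normal -0.683 0.527 -0.507
outer loop
vertex 2.759 3.463 -0.728
vertex 3.349 3.821 -1.151
vertex 3.018 3.133 -1.42
endloop
endfacet
facet normal 0.460 0.681 -0.570
outer loop
vertex 3.349 3.821 -1.151
vertex 4.055 3.638 -0.8
vertex 3.819 3.241 -1.465
endloop
endfacet
facet normal 0.475 -0.877 -0.080
outer loop
vertex 3.52 2.525 -1.236
vertex 4.161 2.837 -0.852
vertex 3.571 2.479 -0.429
endloop
endfacet
facet normal -0.232 -0.972 -0.041
outer loop
vertex 3.52 2.525 -1.236
vertex 3.571 2.479 -0.429
vertex 2.865 2.662 -0.78
endloop
endfacet
facet normal -0.533 -0.616 -0.580
outer loop
vertex 3.52 2.525 -1.236
vertex 2.865 2.662 -0.78
vertex 3.018 3.133 -1.42
endloop
endfacet
facet normal -0.013 -0.300 -0.954
outer loop
vertex 3.52 2.525 -1.236
vertex 3.018 3.133 -1.42
vertex 3.819 3.241 -1.465
endloop
endfacet
facet normal 0.610 -0.461 -0.644
outer loop
vertex 3.52 2.525 -1.236
vertex 3.819 3.241 -1.465
vertex 4.161 2.837 -0.852
endloop
endfacet
facet normal 0.683 -0.527 0.507
outer loop
vertex 3.571 2.479 -0.429
vertex 4.161 2.837 -0.852
vertex 3.902 3.167 -0.16
endloop
endfacet
facet normal -0.460 -0.681 0.570
outer loop
vertex 2.865 2.662 -0.78
vertex 3.571 2.479 -0.429
vertex 3.101 3.059 -0.115
endloop
endfacet
facet normal -0.947 -0.106 -0.304
outer loop
vertex 3.018 3.133 -1.42
vertex 2.865 2.662 -0.78
vertex 2.759 3.463 -0.728
endloop
endfacet
facet normal -0.106 0.406 -0.908
outer loop
vertex 3.819 3.241 -1.465
vertex 3.018 3.133 -1.42
vertex 3.349 3.821 -1.151
endloop
endfacet
facet normal 0.902 0.146 -0.407
outer loop
vertex 4.161 2.837 -0.852
vertex 3.819 3.241 -1.465
vertex 4.055 3.638 -0.8
endloop
endfacet

endsolid


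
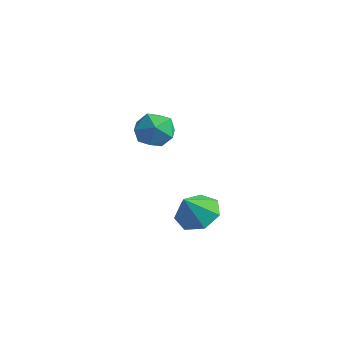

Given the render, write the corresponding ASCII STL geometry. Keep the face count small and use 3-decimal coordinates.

solid 
facet normal -0.019 0.575 -0.818
outer loop
vertex 3.284 -0.22 -2.004
vertex 2.467 0.214 -1.68
vertex 3.4 0.47 -1.521
endloop
endfacet
facet normal 0.843 -0.397 0.364
outer loop
vertex 3.284 -0.22 -2.004
vertex 3.4 0.47 -1.521
vertex 2.493 -0.574 -0.56
endloop
endfacet
facet normal -0.019 0.575 -0.818
outer loop
vertex 3.4 0.47 -1.521
vertex 2.467 0.214 -1.68
vertex 2.814 0.967 -1.158
endloop
endfacet
facet normal 0.619 0.169 0.767
outer loop
vertex 3.4 0.47 -1.521
vertex 2.814 0.967 -1.158
vertex 2.493 -0.574 -0.56
endloop
endfacet
facet normal -0.018 0.575 -0.818
outer loop
vertex 2.814 0.967 -1.158
vertex 2.467 0.214 -1.68
vertex 1.967 0.898 -1.188
endloop
endfacet
facet normal -0.063 0.372 0.926
outer loop
vertex 2.814 0.967 -1.158
vertex 1.967 0.898 -1.188
vertex 2.493 -0.574 -0.56
endloop
endfacet
facet normal -0.018 0.575 -0.818
outer loop
vertex 1.967 0.898 -1.188
vertex 2.467 0.214 -1.68
vertex 1.497 0.313 -1.589
endloop
endfacet
facet normal -0.691 0.061 0.721
outer loop
vertex 1.967 0.898 -1.188
vertex 1.497 0.313 -1.589
vertex 2.493 -0.574 -0.56
endloop
endfacet
facet normal -0.018 0.575 -0.818
outer loop
vertex 1.497 0.313 -1.589
vertex 2.467 0.214 -1.68
vertex 1.758 -0.346 -2.058
endloop
endfacet
facet normal -0.790 -0.531 0.307
outer loop
vertex 1.497 0.313 -1.589
vertex 1.758 -0.346 -2.058
vertex 2.493 -0.574 -0.56
endloop
endfacet
facet normal -0.019 0.576 -0.818
outer loop
vertex 1.758 -0.346 -2.058
vertex 2.467 0.214 -1.68
vertex 2.553 -0.583 -2.243
endloop
endfacet
facet normal -0.287 -0.958 -0.005
outer loop
vertex 1.758 -0.346 -2.058
vertex 2.553 -0.583 -2.243
vertex 2.493 -0.574 -0.56
endloop
endfacet
facet normal -0.018 0.576 -0.818
outer loop
vertex 2.553 -0.583 -2.243
vertex 2.467 0.214 -1.68
vertex 3.284 -0.22 -2.004
endloop
endfacet
facet normal 0.439 -0.898 0.020
outer loop
vertex 2.553 -0.583 -2.243
vertex 3.284 -0.22 -2.004
vertex 2.493 -0.574 -0.56
endloop
endfacet
facet normal -0.745 0.210 0.634
outer loop
vertex -2.776 3.302 0.494
vertex -3.243 2.461 0.224
vertex -2.597 2.452 0.986
endloop
endfacet
facet normal -0.126 0.477 0.870
outer loop
vertex -2.776 3.302 0.494
vertex -2.597 2.452 0.986
vertex -1.843 3.066 0.759
endloop
endfacet
facet normal 0.127 0.920 0.371
outer loop
vertex -2.776 3.302 0.494
vertex -1.843 3.066 0.759
vertex -2.022 3.455 -0.143
endloop
endfacet
facet normal -0.334 0.926 -0.173
outer loop
vertex -2.776 3.302 0.494
vertex -2.022 3.455 -0.143
vertex -2.887 3.081 -0.474
endloop
endfacet
facet normal -0.873 0.488 -0.011
outer loop
vertex -2.776 3.302 0.494
vertex -2.887 3.081 -0.474
vertex -3.243 2.461 0.224
endloop
endfacet
facet normal 0.334 -0.063 0.940
outer loop
vertex -1.843 3.066 0.759
vertex -2.597 2.452 0.986
vertex -1.733 2.079 0.654
endloop
endfacet
facet normal -0.666 -0.495 0.559
outer loop
vertex -2.597 2.452 0.986
vertex -3.243 2.461 0.224
vertex -2.598 1.705 0.323
endloop
endfacet
facet normal -0.873 -0.046 -0.486
outer loop
vertex -3.243 2.461 0.224
vertex -2.887 3.081 -0.474
vertex -2.777 2.094 -0.579
endloop
endfacet
facet normal -0.001 0.664 -0.748
outer loop
vertex -2.887 3.081 -0.474
vertex -2.022 3.455 -0.143
vertex -2.023 2.708 -0.806
endloop
endfacet
facet normal 0.745 0.653 0.134
outer loop
vertex -2.022 3.455 -0.143
vertex -1.843 3.066 0.759
vertex -1.377 2.699 -0.044
endloop
endfacet
facet normal 0.334 -0.926 0.173
outer loop
vertex -1.844 1.858 -0.314
vertex -1.733 2.079 0.654
vertex -2.598 1.705 0.323
endloop
endfacet
facet normal -0.127 -0.920 -0.371
outer loop
vertex -1.844 1.858 -0.314
vertex -2.598 1.705 0.323
vertex -2.777 2.094 -0.579
endloop
endfacet
facet normal 0.126 -0.477 -0.870
outer loop
vertex -1.844 1.858 -0.314
vertex -2.777 2.094 -0.579
vertex -2.023 2.708 -0.806
endloop
endfacet
facet normal 0.745 -0.210 -0.634
outer loop
vertex -1.844 1.858 -0.314
vertex -2.023 2.708 -0.806
vertex -1.377 2.699 -0.044
endloop
endfacet
facet normal 0.873 -0.488 0.011
outer loop
vertex -1.844 1.858 -0.314
vertex -1.377 2.699 -0.044
vertex -1.733 2.079 0.654
endloop
endfacet
facet normal 0.001 -0.664 0.748
outer loop
vertex -2.598 1.705 0.323
vertex -1.733 2.079 0.654
vertex -2.597 2.452 0.986
endloop
endfacet
facet normal -0.745 -0.653 -0.134
outer loop
vertex -2.777 2.094 -0.579
vertex -2.598 1.705 0.323
vertex -3.243 2.461 0.224
endloop
endfacet
facet normal -0.334 0.063 -0.940
outer loop
vertex -2.023 2.708 -0.806
vertex -2.777 2.094 -0.579
vertex -2.887 3.081 -0.474
endloop
endfacet
facet normal 0.666 0.495 -0.559
outer loop
vertex -1.377 2.699 -0.044
vertex -2.023 2.708 -0.806
vertex -2.022 3.455 -0.143
endloop
endfacet
facet normal 0.873 0.046 0.486
outer loop
vertex -1.733 2.079 0.654
vertex -1.377 2.699 -0.044
vertex -1.843 3.066 0.759
endloop
endfacet

endsolid


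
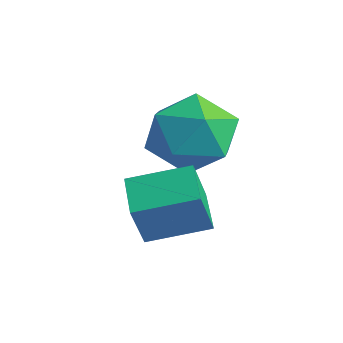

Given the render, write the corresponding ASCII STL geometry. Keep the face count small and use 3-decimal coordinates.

solid 
facet normal 0.364 0.389 0.846
outer loop
vertex 1.934 0.477 0.321
vertex 1.019 -0.077 0.97
vertex 2.101 -0.675 0.779
endloop
endfacet
facet normal 0.886 0.277 0.372
outer loop
vertex 1.934 0.477 0.321
vertex 2.101 -0.675 0.779
vertex 2.499 -0.397 -0.374
endloop
endfacet
facet normal 0.731 0.646 -0.219
outer loop
vertex 1.934 0.477 0.321
vertex 2.499 -0.397 -0.374
vertex 1.662 0.373 -0.896
endloop
endfacet
facet normal 0.114 0.987 -0.110
outer loop
vertex 1.934 0.477 0.321
vertex 1.662 0.373 -0.896
vertex 0.747 0.571 -0.065
endloop
endfacet
facet normal -0.113 0.829 0.548
outer loop
vertex 1.934 0.477 0.321
vertex 0.747 0.571 -0.065
vertex 1.019 -0.077 0.97
endloop
endfacet
facet normal 0.885 -0.417 0.205
outer loop
vertex 2.499 -0.397 -0.374
vertex 2.101 -0.675 0.779
vertex 1.933 -1.491 -0.155
endloop
endfacet
facet normal 0.042 -0.235 0.971
outer loop
vertex 2.101 -0.675 0.779
vertex 1.019 -0.077 0.97
vertex 1.018 -1.293 0.676
endloop
endfacet
facet normal -0.730 0.476 0.490
outer loop
vertex 1.019 -0.077 0.97
vertex 0.747 0.571 -0.065
vertex 0.181 -0.523 0.154
endloop
endfacet
facet normal -0.364 0.733 -0.575
outer loop
vertex 0.747 0.571 -0.065
vertex 1.662 0.373 -0.896
vertex 0.579 -0.245 -0.999
endloop
endfacet
facet normal 0.635 0.181 -0.751
outer loop
vertex 1.662 0.373 -0.896
vertex 2.499 -0.397 -0.374
vertex 1.661 -0.843 -1.19
endloop
endfacet
facet normal -0.114 -0.987 0.110
outer loop
vertex 0.746 -1.397 -0.541
vertex 1.933 -1.491 -0.155
vertex 1.018 -1.293 0.676
endloop
endfacet
facet normal -0.731 -0.646 0.219
outer loop
vertex 0.746 -1.397 -0.541
vertex 1.018 -1.293 0.676
vertex 0.181 -0.523 0.154
endloop
endfacet
facet normal -0.886 -0.277 -0.372
outer loop
vertex 0.746 -1.397 -0.541
vertex 0.181 -0.523 0.154
vertex 0.579 -0.245 -0.999
endloop
endfacet
facet normal -0.364 -0.389 -0.846
outer loop
vertex 0.746 -1.397 -0.541
vertex 0.579 -0.245 -0.999
vertex 1.661 -0.843 -1.19
endloop
endfacet
facet normal 0.113 -0.829 -0.548
outer loop
vertex 0.746 -1.397 -0.541
vertex 1.661 -0.843 -1.19
vertex 1.933 -1.491 -0.155
endloop
endfacet
facet normal 0.364 -0.733 0.575
outer loop
vertex 1.018 -1.293 0.676
vertex 1.933 -1.491 -0.155
vertex 2.101 -0.675 0.779
endloop
endfacet
facet normal -0.635 -0.181 0.751
outer loop
vertex 0.181 -0.523 0.154
vertex 1.018 -1.293 0.676
vertex 1.019 -0.077 0.97
endloop
endfacet
facet normal -0.885 0.417 -0.205
outer loop
vertex 0.579 -0.245 -0.999
vertex 0.181 -0.523 0.154
vertex 0.747 0.571 -0.065
endloop
endfacet
facet normal -0.042 0.235 -0.971
outer loop
vertex 1.661 -0.843 -1.19
vertex 0.579 -0.245 -0.999
vertex 1.662 0.373 -0.896
endloop
endfacet
facet normal 0.730 -0.476 -0.490
outer loop
vertex 1.933 -1.491 -0.155
vertex 1.661 -0.843 -1.19
vertex 2.499 -0.397 -0.374
endloop
endfacet
facet normal -0.826 0.485 0.288
outer loop
vertex 1.681 -2.676 -0.643
vertex 2.573 -1.397 -0.239
vertex 1.535 -2.177 -1.9
endloop
endfacet
facet normal -0.554 -0.794 -0.251
outer loop
vertex 2.567 -2.783 -2.261
vertex 1.681 -2.676 -0.643
vertex 1.535 -2.177 -1.9
endloop
endfacet
facet normal -0.826 0.485 0.288
outer loop
vertex 1.535 -2.177 -1.9
vertex 2.573 -1.397 -0.239
vertex 2.427 -0.898 -1.496
endloop
endfacet
facet normal -0.108 0.367 -0.924
outer loop
vertex 2.427 -0.898 -1.496
vertex 2.567 -2.783 -2.261
vertex 1.535 -2.177 -1.9
endloop
endfacet
facet normal 0.108 -0.367 0.924
outer loop
vertex 1.681 -2.676 -0.643
vertex 3.605 -2.003 -0.6
vertex 2.573 -1.397 -0.239
endloop
endfacet
facet normal -0.554 -0.794 -0.251
outer loop
vertex 2.713 -3.282 -1.004
vertex 1.681 -2.676 -0.643
vertex 2.567 -2.783 -2.261
endloop
endfacet
facet normal 0.108 -0.367 0.924
outer loop
vertex 2.713 -3.282 -1.004
vertex 3.605 -2.003 -0.6
vertex 1.681 -2.676 -0.643
endloop
endfacet
facet normal 0.554 0.794 0.251
outer loop
vertex 2.573 -1.397 -0.239
vertex 3.605 -2.003 -0.6
vertex 2.427 -0.898 -1.496
endloop
endfacet
facet normal -0.108 0.367 -0.924
outer loop
vertex 3.459 -1.504 -1.857
vertex 2.567 -2.783 -2.261
vertex 2.427 -0.898 -1.496
endloop
endfacet
facet normal 0.554 0.794 0.251
outer loop
vertex 2.427 -0.898 -1.496
vertex 3.605 -2.003 -0.6
vertex 3.459 -1.504 -1.857
endloop
endfacet
facet normal 0.826 -0.485 -0.288
outer loop
vertex 3.459 -1.504 -1.857
vertex 2.713 -3.282 -1.004
vertex 2.567 -2.783 -2.261
endloop
endfacet
facet normal 0.826 -0.485 -0.288
outer loop
vertex 3.605 -2.003 -0.6
vertex 2.713 -3.282 -1.004
vertex 3.459 -1.504 -1.857
endloop
endfacet

endsolid


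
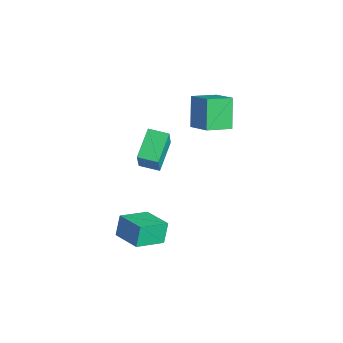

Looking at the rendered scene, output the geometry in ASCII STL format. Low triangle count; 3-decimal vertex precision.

solid 
facet normal -0.503 0.286 0.816
outer loop
vertex -3.875 2.394 0.932
vertex -2.346 2.61 1.799
vertex -3.805 4.039 0.399
endloop
endfacet
facet normal -0.863 -0.122 -0.489
outer loop
vertex -2.734 3.43 -1.339
vertex -3.875 2.394 0.932
vertex -3.805 4.039 0.399
endloop
endfacet
facet normal -0.502 0.286 0.816
outer loop
vertex -3.805 4.039 0.399
vertex -2.346 2.61 1.799
vertex -2.276 4.254 1.265
endloop
endfacet
facet normal 0.041 0.951 -0.308
outer loop
vertex -2.276 4.254 1.265
vertex -2.734 3.43 -1.339
vertex -3.805 4.039 0.399
endloop
endfacet
facet normal -0.040 -0.950 0.308
outer loop
vertex -3.875 2.394 0.932
vertex -1.275 2.001 0.061
vertex -2.346 2.61 1.799
endloop
endfacet
facet normal -0.863 -0.122 -0.490
outer loop
vertex -2.804 1.786 -0.805
vertex -3.875 2.394 0.932
vertex -2.734 3.43 -1.339
endloop
endfacet
facet normal -0.041 -0.951 0.308
outer loop
vertex -2.804 1.786 -0.805
vertex -1.275 2.001 0.061
vertex -3.875 2.394 0.932
endloop
endfacet
facet normal 0.864 0.122 0.489
outer loop
vertex -2.346 2.61 1.799
vertex -1.275 2.001 0.061
vertex -2.276 4.254 1.265
endloop
endfacet
facet normal 0.040 0.951 -0.308
outer loop
vertex -1.205 3.646 -0.472
vertex -2.734 3.43 -1.339
vertex -2.276 4.254 1.265
endloop
endfacet
facet normal 0.863 0.122 0.490
outer loop
vertex -2.276 4.254 1.265
vertex -1.275 2.001 0.061
vertex -1.205 3.646 -0.472
endloop
endfacet
facet normal 0.503 -0.286 -0.816
outer loop
vertex -1.205 3.646 -0.472
vertex -2.804 1.786 -0.805
vertex -2.734 3.43 -1.339
endloop
endfacet
facet normal 0.502 -0.286 -0.816
outer loop
vertex -1.275 2.001 0.061
vertex -2.804 1.786 -0.805
vertex -1.205 3.646 -0.472
endloop
endfacet
facet normal -0.956 -0.198 -0.216
outer loop
vertex 1.112 -4.76 -2.614
vertex 0.905 -2.947 -3.356
vertex 1.487 -5.223 -3.848
endloop
endfacet
facet normal 0.105 -0.920 0.377
outer loop
vertex 3.275 -4.853 -3.444
vertex 1.112 -4.76 -2.614
vertex 1.487 -5.223 -3.848
endloop
endfacet
facet normal -0.956 -0.198 -0.217
outer loop
vertex 1.487 -5.223 -3.848
vertex 0.905 -2.947 -3.356
vertex 1.28 -3.409 -4.59
endloop
endfacet
facet normal 0.273 -0.337 -0.901
outer loop
vertex 1.28 -3.409 -4.59
vertex 3.275 -4.853 -3.444
vertex 1.487 -5.223 -3.848
endloop
endfacet
facet normal -0.273 0.337 0.901
outer loop
vertex 1.112 -4.76 -2.614
vertex 2.693 -2.577 -2.952
vertex 0.905 -2.947 -3.356
endloop
endfacet
facet normal 0.105 -0.920 0.376
outer loop
vertex 2.9 -4.391 -2.21
vertex 1.112 -4.76 -2.614
vertex 3.275 -4.853 -3.444
endloop
endfacet
facet normal -0.273 0.337 0.901
outer loop
vertex 2.9 -4.391 -2.21
vertex 2.693 -2.577 -2.952
vertex 1.112 -4.76 -2.614
endloop
endfacet
facet normal -0.105 0.920 -0.377
outer loop
vertex 0.905 -2.947 -3.356
vertex 2.693 -2.577 -2.952
vertex 1.28 -3.409 -4.59
endloop
endfacet
facet normal 0.273 -0.337 -0.901
outer loop
vertex 3.068 -3.04 -4.186
vertex 3.275 -4.853 -3.444
vertex 1.28 -3.409 -4.59
endloop
endfacet
facet normal -0.105 0.920 -0.377
outer loop
vertex 1.28 -3.409 -4.59
vertex 2.693 -2.577 -2.952
vertex 3.068 -3.04 -4.186
endloop
endfacet
facet normal 0.956 0.198 0.216
outer loop
vertex 3.068 -3.04 -4.186
vertex 2.9 -4.391 -2.21
vertex 3.275 -4.853 -3.444
endloop
endfacet
facet normal 0.956 0.198 0.216
outer loop
vertex 2.693 -2.577 -2.952
vertex 2.9 -4.391 -2.21
vertex 3.068 -3.04 -4.186
endloop
endfacet
facet normal -0.607 0.653 0.452
outer loop
vertex -3.158 -0.786 -0.129
vertex -2.278 0.121 -0.258
vertex -3.897 -0.308 -1.813
endloop
endfacet
facet normal -0.693 -0.714 0.102
outer loop
vertex -2.622 -1.681 -2.762
vertex -3.158 -0.786 -0.129
vertex -3.897 -0.308 -1.813
endloop
endfacet
facet normal -0.607 0.654 0.452
outer loop
vertex -3.897 -0.308 -1.813
vertex -2.278 0.121 -0.258
vertex -3.017 0.598 -1.942
endloop
endfacet
facet normal -0.389 0.252 -0.886
outer loop
vertex -3.017 0.598 -1.942
vertex -2.622 -1.681 -2.762
vertex -3.897 -0.308 -1.813
endloop
endfacet
facet normal 0.389 -0.251 0.886
outer loop
vertex -3.158 -0.786 -0.129
vertex -1.003 -1.252 -1.207
vertex -2.278 0.121 -0.258
endloop
endfacet
facet normal -0.693 -0.714 0.102
outer loop
vertex -1.883 -2.158 -1.078
vertex -3.158 -0.786 -0.129
vertex -2.622 -1.681 -2.762
endloop
endfacet
facet normal 0.389 -0.252 0.886
outer loop
vertex -1.883 -2.158 -1.078
vertex -1.003 -1.252 -1.207
vertex -3.158 -0.786 -0.129
endloop
endfacet
facet normal 0.693 0.714 -0.102
outer loop
vertex -2.278 0.121 -0.258
vertex -1.003 -1.252 -1.207
vertex -3.017 0.598 -1.942
endloop
endfacet
facet normal -0.389 0.251 -0.886
outer loop
vertex -1.742 -0.774 -2.891
vertex -2.622 -1.681 -2.762
vertex -3.017 0.598 -1.942
endloop
endfacet
facet normal 0.693 0.714 -0.101
outer loop
vertex -3.017 0.598 -1.942
vertex -1.003 -1.252 -1.207
vertex -1.742 -0.774 -2.891
endloop
endfacet
facet normal 0.607 -0.654 -0.452
outer loop
vertex -1.742 -0.774 -2.891
vertex -1.883 -2.158 -1.078
vertex -2.622 -1.681 -2.762
endloop
endfacet
facet normal 0.607 -0.654 -0.452
outer loop
vertex -1.003 -1.252 -1.207
vertex -1.883 -2.158 -1.078
vertex -1.742 -0.774 -2.891
endloop
endfacet

endsolid


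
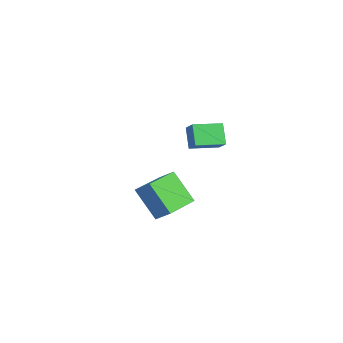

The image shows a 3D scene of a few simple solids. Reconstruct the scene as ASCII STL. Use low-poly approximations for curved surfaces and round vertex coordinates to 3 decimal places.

solid 
facet normal -0.659 0.750 -0.051
outer loop
vertex -3.204 -3.002 -3.306
vertex -2.576 -2.404 -2.629
vertex -2.161 -2.2 -4.982
endloop
endfacet
facet normal -0.571 -0.543 -0.615
outer loop
vertex -0.724 -3.836 -4.871
vertex -3.204 -3.002 -3.306
vertex -2.161 -2.2 -4.982
endloop
endfacet
facet normal -0.659 0.750 -0.051
outer loop
vertex -2.161 -2.2 -4.982
vertex -2.576 -2.404 -2.629
vertex -1.533 -1.602 -4.305
endloop
endfacet
facet normal 0.489 0.377 -0.787
outer loop
vertex -1.533 -1.602 -4.305
vertex -0.724 -3.836 -4.871
vertex -2.161 -2.2 -4.982
endloop
endfacet
facet normal -0.489 -0.377 0.787
outer loop
vertex -3.204 -3.002 -3.306
vertex -1.139 -4.04 -2.518
vertex -2.576 -2.404 -2.629
endloop
endfacet
facet normal -0.571 -0.543 -0.615
outer loop
vertex -1.767 -4.638 -3.195
vertex -3.204 -3.002 -3.306
vertex -0.724 -3.836 -4.871
endloop
endfacet
facet normal -0.489 -0.377 0.787
outer loop
vertex -1.767 -4.638 -3.195
vertex -1.139 -4.04 -2.518
vertex -3.204 -3.002 -3.306
endloop
endfacet
facet normal 0.571 0.543 0.615
outer loop
vertex -2.576 -2.404 -2.629
vertex -1.139 -4.04 -2.518
vertex -1.533 -1.602 -4.305
endloop
endfacet
facet normal 0.489 0.377 -0.787
outer loop
vertex -0.096 -3.238 -4.194
vertex -0.724 -3.836 -4.871
vertex -1.533 -1.602 -4.305
endloop
endfacet
facet normal 0.571 0.543 0.615
outer loop
vertex -1.533 -1.602 -4.305
vertex -1.139 -4.04 -2.518
vertex -0.096 -3.238 -4.194
endloop
endfacet
facet normal 0.659 -0.750 0.051
outer loop
vertex -0.096 -3.238 -4.194
vertex -1.767 -4.638 -3.195
vertex -0.724 -3.836 -4.871
endloop
endfacet
facet normal 0.659 -0.750 0.051
outer loop
vertex -1.139 -4.04 -2.518
vertex -1.767 -4.638 -3.195
vertex -0.096 -3.238 -4.194
endloop
endfacet
facet normal -0.605 0.052 0.795
outer loop
vertex 2.4 -2.815 3.247
vertex 2.322 -1.296 3.089
vertex 1.605 -2.918 2.649
endloop
endfacet
facet normal 0.051 -0.993 0.103
outer loop
vertex 2.378 -2.984 1.631
vertex 2.4 -2.815 3.247
vertex 1.605 -2.918 2.649
endloop
endfacet
facet normal -0.605 0.052 0.795
outer loop
vertex 1.605 -2.918 2.649
vertex 2.322 -1.296 3.089
vertex 1.527 -1.399 2.491
endloop
endfacet
facet normal -0.795 -0.103 -0.597
outer loop
vertex 1.527 -1.399 2.491
vertex 2.378 -2.984 1.631
vertex 1.605 -2.918 2.649
endloop
endfacet
facet normal 0.795 0.103 0.597
outer loop
vertex 2.4 -2.815 3.247
vertex 3.095 -1.362 2.071
vertex 2.322 -1.296 3.089
endloop
endfacet
facet normal 0.051 -0.993 0.103
outer loop
vertex 3.173 -2.881 2.229
vertex 2.4 -2.815 3.247
vertex 2.378 -2.984 1.631
endloop
endfacet
facet normal 0.795 0.103 0.597
outer loop
vertex 3.173 -2.881 2.229
vertex 3.095 -1.362 2.071
vertex 2.4 -2.815 3.247
endloop
endfacet
facet normal -0.051 0.993 -0.103
outer loop
vertex 2.322 -1.296 3.089
vertex 3.095 -1.362 2.071
vertex 1.527 -1.399 2.491
endloop
endfacet
facet normal -0.795 -0.103 -0.597
outer loop
vertex 2.3 -1.465 1.473
vertex 2.378 -2.984 1.631
vertex 1.527 -1.399 2.491
endloop
endfacet
facet normal -0.051 0.993 -0.103
outer loop
vertex 1.527 -1.399 2.491
vertex 3.095 -1.362 2.071
vertex 2.3 -1.465 1.473
endloop
endfacet
facet normal 0.605 -0.052 -0.795
outer loop
vertex 2.3 -1.465 1.473
vertex 3.173 -2.881 2.229
vertex 2.378 -2.984 1.631
endloop
endfacet
facet normal 0.605 -0.052 -0.795
outer loop
vertex 3.095 -1.362 2.071
vertex 3.173 -2.881 2.229
vertex 2.3 -1.465 1.473
endloop
endfacet

endsolid


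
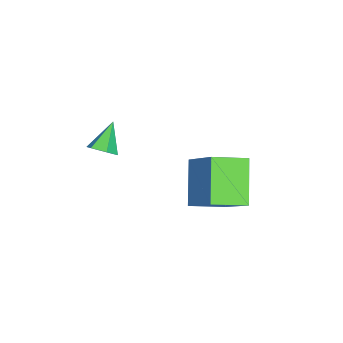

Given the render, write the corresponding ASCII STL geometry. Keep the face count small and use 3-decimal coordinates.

solid 
facet normal 0.753 -0.053 -0.656
outer loop
vertex 1.265 -1.552 2.856
vertex 0.969 -1.3 2.496
vertex 1.277 -1.023 2.827
endloop
endfacet
facet normal 0.329 0.044 0.943
outer loop
vertex 1.265 -1.552 2.856
vertex 1.277 -1.023 2.827
vertex 0.111 -1.24 3.244
endloop
endfacet
facet normal 0.753 -0.053 -0.656
outer loop
vertex 1.277 -1.023 2.827
vertex 0.969 -1.3 2.496
vertex 0.981 -0.771 2.467
endloop
endfacet
facet normal 0.041 0.834 0.550
outer loop
vertex 1.277 -1.023 2.827
vertex 0.981 -0.771 2.467
vertex 0.111 -1.24 3.244
endloop
endfacet
facet normal 0.753 -0.053 -0.656
outer loop
vertex 0.981 -0.771 2.467
vertex 0.969 -1.3 2.496
vertex 0.673 -1.048 2.136
endloop
endfacet
facet normal -0.569 0.809 -0.148
outer loop
vertex 0.981 -0.771 2.467
vertex 0.673 -1.048 2.136
vertex 0.111 -1.24 3.244
endloop
endfacet
facet normal 0.753 -0.053 -0.656
outer loop
vertex 0.673 -1.048 2.136
vertex 0.969 -1.3 2.496
vertex 0.661 -1.577 2.165
endloop
endfacet
facet normal -0.892 -0.005 -0.453
outer loop
vertex 0.673 -1.048 2.136
vertex 0.661 -1.577 2.165
vertex 0.111 -1.24 3.244
endloop
endfacet
facet normal 0.753 -0.053 -0.656
outer loop
vertex 0.661 -1.577 2.165
vertex 0.969 -1.3 2.496
vertex 0.957 -1.829 2.525
endloop
endfacet
facet normal -0.604 -0.795 -0.060
outer loop
vertex 0.661 -1.577 2.165
vertex 0.957 -1.829 2.525
vertex 0.111 -1.24 3.244
endloop
endfacet
facet normal 0.753 -0.053 -0.656
outer loop
vertex 0.957 -1.829 2.525
vertex 0.969 -1.3 2.496
vertex 1.265 -1.552 2.856
endloop
endfacet
facet normal 0.006 -0.770 0.638
outer loop
vertex 0.957 -1.829 2.525
vertex 1.265 -1.552 2.856
vertex 0.111 -1.24 3.244
endloop
endfacet
facet normal -0.506 0.818 -0.272
outer loop
vertex -1.38 2.048 0.801
vertex -0.439 3.101 2.217
vertex -0.129 2.446 -0.326
endloop
endfacet
facet normal -0.470 -0.527 -0.708
outer loop
vertex 0.519 1.399 0.023
vertex -1.38 2.048 0.801
vertex -0.129 2.446 -0.326
endloop
endfacet
facet normal -0.506 0.818 -0.272
outer loop
vertex -0.129 2.446 -0.326
vertex -0.439 3.101 2.217
vertex 0.812 3.499 1.09
endloop
endfacet
facet normal 0.723 0.230 -0.652
outer loop
vertex 0.812 3.499 1.09
vertex 0.519 1.399 0.023
vertex -0.129 2.446 -0.326
endloop
endfacet
facet normal -0.723 -0.230 0.652
outer loop
vertex -1.38 2.048 0.801
vertex 0.209 2.054 2.566
vertex -0.439 3.101 2.217
endloop
endfacet
facet normal -0.470 -0.527 -0.708
outer loop
vertex -0.732 1.001 1.15
vertex -1.38 2.048 0.801
vertex 0.519 1.399 0.023
endloop
endfacet
facet normal -0.723 -0.230 0.652
outer loop
vertex -0.732 1.001 1.15
vertex 0.209 2.054 2.566
vertex -1.38 2.048 0.801
endloop
endfacet
facet normal 0.470 0.527 0.708
outer loop
vertex -0.439 3.101 2.217
vertex 0.209 2.054 2.566
vertex 0.812 3.499 1.09
endloop
endfacet
facet normal 0.723 0.230 -0.652
outer loop
vertex 1.46 2.452 1.439
vertex 0.519 1.399 0.023
vertex 0.812 3.499 1.09
endloop
endfacet
facet normal 0.470 0.527 0.708
outer loop
vertex 0.812 3.499 1.09
vertex 0.209 2.054 2.566
vertex 1.46 2.452 1.439
endloop
endfacet
facet normal 0.506 -0.818 0.272
outer loop
vertex 1.46 2.452 1.439
vertex -0.732 1.001 1.15
vertex 0.519 1.399 0.023
endloop
endfacet
facet normal 0.506 -0.818 0.272
outer loop
vertex 0.209 2.054 2.566
vertex -0.732 1.001 1.15
vertex 1.46 2.452 1.439
endloop
endfacet

endsolid


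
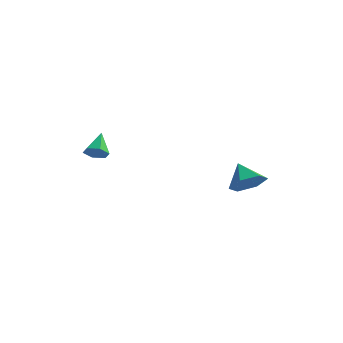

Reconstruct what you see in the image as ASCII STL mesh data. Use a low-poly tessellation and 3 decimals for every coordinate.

solid 
facet normal 0.557 -0.569 -0.606
outer loop
vertex 4.294 -1.122 1.502
vertex 3.778 -0.936 0.853
vertex 4.454 -0.445 1.013
endloop
endfacet
facet normal 0.392 0.476 0.787
outer loop
vertex 4.294 -1.122 1.502
vertex 4.454 -0.445 1.013
vertex 3.122 -0.264 1.567
endloop
endfacet
facet normal 0.557 -0.569 -0.606
outer loop
vertex 4.454 -0.445 1.013
vertex 3.778 -0.936 0.853
vertex 3.938 -0.259 0.364
endloop
endfacet
facet normal 0.187 0.974 0.131
outer loop
vertex 4.454 -0.445 1.013
vertex 3.938 -0.259 0.364
vertex 3.122 -0.264 1.567
endloop
endfacet
facet normal 0.557 -0.569 -0.605
outer loop
vertex 3.938 -0.259 0.364
vertex 3.778 -0.936 0.853
vertex 3.262 -0.749 0.203
endloop
endfacet
facet normal -0.499 0.799 -0.335
outer loop
vertex 3.938 -0.259 0.364
vertex 3.262 -0.749 0.203
vertex 3.122 -0.264 1.567
endloop
endfacet
facet normal 0.557 -0.568 -0.606
outer loop
vertex 3.262 -0.749 0.203
vertex 3.778 -0.936 0.853
vertex 3.103 -1.426 0.692
endloop
endfacet
facet normal -0.981 0.125 -0.145
outer loop
vertex 3.262 -0.749 0.203
vertex 3.103 -1.426 0.692
vertex 3.122 -0.264 1.567
endloop
endfacet
facet normal 0.557 -0.568 -0.606
outer loop
vertex 3.103 -1.426 0.692
vertex 3.778 -0.936 0.853
vertex 3.619 -1.612 1.341
endloop
endfacet
facet normal -0.776 -0.372 0.510
outer loop
vertex 3.103 -1.426 0.692
vertex 3.619 -1.612 1.341
vertex 3.122 -0.264 1.567
endloop
endfacet
facet normal 0.557 -0.568 -0.606
outer loop
vertex 3.619 -1.612 1.341
vertex 3.778 -0.936 0.853
vertex 4.294 -1.122 1.502
endloop
endfacet
facet normal -0.090 -0.197 0.976
outer loop
vertex 3.619 -1.612 1.341
vertex 4.294 -1.122 1.502
vertex 3.122 -0.264 1.567
endloop
endfacet
facet normal 0.111 -0.816 -0.568
outer loop
vertex -1.437 -3.371 2.657
vertex -1.714 -3.667 3.028
vertex -1.983 -3.418 2.618
endloop
endfacet
facet normal -0.033 0.837 -0.546
outer loop
vertex -1.437 -3.371 2.657
vertex -1.983 -3.418 2.618
vertex -1.846 -2.713 3.692
endloop
endfacet
facet normal 0.113 -0.815 -0.569
outer loop
vertex -1.983 -3.418 2.618
vertex -1.714 -3.667 3.028
vertex -2.261 -3.715 2.988
endloop
endfacet
facet normal -0.835 0.503 -0.224
outer loop
vertex -1.983 -3.418 2.618
vertex -2.261 -3.715 2.988
vertex -1.846 -2.713 3.692
endloop
endfacet
facet normal 0.113 -0.815 -0.568
outer loop
vertex -2.261 -3.715 2.988
vertex -1.714 -3.667 3.028
vertex -1.992 -3.964 3.399
endloop
endfacet
facet normal -0.844 -0.027 0.536
outer loop
vertex -2.261 -3.715 2.988
vertex -1.992 -3.964 3.399
vertex -1.846 -2.713 3.692
endloop
endfacet
facet normal 0.112 -0.815 -0.568
outer loop
vertex -1.992 -3.964 3.399
vertex -1.714 -3.667 3.028
vertex -1.445 -3.916 3.438
endloop
endfacet
facet normal -0.050 -0.222 0.974
outer loop
vertex -1.992 -3.964 3.399
vertex -1.445 -3.916 3.438
vertex -1.846 -2.713 3.692
endloop
endfacet
facet normal 0.112 -0.815 -0.569
outer loop
vertex -1.445 -3.916 3.438
vertex -1.714 -3.667 3.028
vertex -1.168 -3.619 3.067
endloop
endfacet
facet normal 0.751 0.113 0.651
outer loop
vertex -1.445 -3.916 3.438
vertex -1.168 -3.619 3.067
vertex -1.846 -2.713 3.692
endloop
endfacet
facet normal 0.112 -0.816 -0.567
outer loop
vertex -1.168 -3.619 3.067
vertex -1.714 -3.667 3.028
vertex -1.437 -3.371 2.657
endloop
endfacet
facet normal 0.758 0.643 -0.109
outer loop
vertex -1.168 -3.619 3.067
vertex -1.437 -3.371 2.657
vertex -1.846 -2.713 3.692
endloop
endfacet

endsolid


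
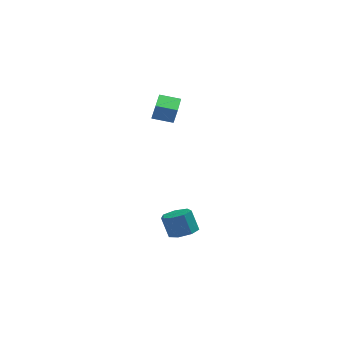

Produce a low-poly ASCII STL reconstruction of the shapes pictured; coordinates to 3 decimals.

solid 
facet normal 0.303 -0.108 -0.947
outer loop
vertex 2.607 -1.209 -4.193
vertex 2.066 -1.844 -4.294
vertex 1.942 -1.024 -4.427
endloop
endfacet
facet normal 0.275 0.961 -0.022
outer loop
vertex 2.607 -1.209 -4.193
vertex 1.942 -1.024 -4.427
vertex 2.195 -1.061 -2.906
endloop
endfacet
facet normal 0.275 0.961 -0.022
outer loop
vertex 2.195 -1.061 -2.906
vertex 1.942 -1.024 -4.427
vertex 1.53 -0.876 -3.14
endloop
endfacet
facet normal -0.303 0.109 0.947
outer loop
vertex 2.195 -1.061 -2.906
vertex 1.53 -0.876 -3.14
vertex 1.654 -1.696 -3.006
endloop
endfacet
facet normal 0.304 -0.108 -0.947
outer loop
vertex 1.942 -1.024 -4.427
vertex 2.066 -1.844 -4.294
vertex 1.371 -1.456 -4.561
endloop
endfacet
facet normal -0.541 0.798 -0.265
outer loop
vertex 1.942 -1.024 -4.427
vertex 1.371 -1.456 -4.561
vertex 1.53 -0.876 -3.14
endloop
endfacet
facet normal -0.541 0.798 -0.265
outer loop
vertex 1.53 -0.876 -3.14
vertex 1.371 -1.456 -4.561
vertex 0.958 -1.308 -3.274
endloop
endfacet
facet normal -0.304 0.109 0.946
outer loop
vertex 1.53 -0.876 -3.14
vertex 0.958 -1.308 -3.274
vertex 1.654 -1.696 -3.006
endloop
endfacet
facet normal 0.303 -0.109 -0.947
outer loop
vertex 1.371 -1.456 -4.561
vertex 2.066 -1.844 -4.294
vertex 1.323 -2.18 -4.493
endloop
endfacet
facet normal -0.950 0.034 -0.309
outer loop
vertex 1.371 -1.456 -4.561
vertex 1.323 -2.18 -4.493
vertex 0.958 -1.308 -3.274
endloop
endfacet
facet normal -0.950 0.034 -0.309
outer loop
vertex 0.958 -1.308 -3.274
vertex 1.323 -2.18 -4.493
vertex 0.91 -2.033 -3.206
endloop
endfacet
facet normal -0.304 0.109 0.947
outer loop
vertex 0.958 -1.308 -3.274
vertex 0.91 -2.033 -3.206
vertex 1.654 -1.696 -3.006
endloop
endfacet
facet normal 0.303 -0.109 -0.947
outer loop
vertex 1.323 -2.18 -4.493
vertex 2.066 -1.844 -4.294
vertex 1.835 -2.651 -4.275
endloop
endfacet
facet normal -0.644 -0.756 -0.120
outer loop
vertex 1.323 -2.18 -4.493
vertex 1.835 -2.651 -4.275
vertex 0.91 -2.033 -3.206
endloop
endfacet
facet normal -0.643 -0.756 -0.119
outer loop
vertex 0.91 -2.033 -3.206
vertex 1.835 -2.651 -4.275
vertex 1.422 -2.503 -2.988
endloop
endfacet
facet normal -0.304 0.108 0.947
outer loop
vertex 0.91 -2.033 -3.206
vertex 1.422 -2.503 -2.988
vertex 1.654 -1.696 -3.006
endloop
endfacet
facet normal 0.303 -0.109 -0.947
outer loop
vertex 1.835 -2.651 -4.275
vertex 2.066 -1.844 -4.294
vertex 2.521 -2.514 -4.071
endloop
endfacet
facet normal 0.147 -0.976 0.160
outer loop
vertex 1.835 -2.651 -4.275
vertex 2.521 -2.514 -4.071
vertex 1.422 -2.503 -2.988
endloop
endfacet
facet normal 0.147 -0.976 0.159
outer loop
vertex 1.422 -2.503 -2.988
vertex 2.521 -2.514 -4.071
vertex 2.109 -2.366 -2.784
endloop
endfacet
facet normal -0.303 0.108 0.947
outer loop
vertex 1.422 -2.503 -2.988
vertex 2.109 -2.366 -2.784
vertex 1.654 -1.696 -3.006
endloop
endfacet
facet normal 0.303 -0.109 -0.947
outer loop
vertex 2.521 -2.514 -4.071
vertex 2.066 -1.844 -4.294
vertex 2.865 -1.872 -4.035
endloop
endfacet
facet normal 0.828 -0.462 0.318
outer loop
vertex 2.521 -2.514 -4.071
vertex 2.865 -1.872 -4.035
vertex 2.109 -2.366 -2.784
endloop
endfacet
facet normal 0.828 -0.461 0.318
outer loop
vertex 2.109 -2.366 -2.784
vertex 2.865 -1.872 -4.035
vertex 2.452 -1.725 -2.747
endloop
endfacet
facet normal -0.303 0.108 0.947
outer loop
vertex 2.109 -2.366 -2.784
vertex 2.452 -1.725 -2.747
vertex 1.654 -1.696 -3.006
endloop
endfacet
facet normal 0.303 -0.108 -0.947
outer loop
vertex 2.865 -1.872 -4.035
vertex 2.066 -1.844 -4.294
vertex 2.607 -1.209 -4.193
endloop
endfacet
facet normal 0.885 0.401 0.238
outer loop
vertex 2.865 -1.872 -4.035
vertex 2.607 -1.209 -4.193
vertex 2.452 -1.725 -2.747
endloop
endfacet
facet normal 0.885 0.400 0.237
outer loop
vertex 2.452 -1.725 -2.747
vertex 2.607 -1.209 -4.193
vertex 2.195 -1.061 -2.906
endloop
endfacet
facet normal -0.303 0.109 0.947
outer loop
vertex 2.452 -1.725 -2.747
vertex 2.195 -1.061 -2.906
vertex 1.654 -1.696 -3.006
endloop
endfacet
facet normal -0.971 0.005 0.238
outer loop
vertex 0.478 -0.037 4.042
vertex 0.519 1.919 4.169
vertex 0.255 0.027 3.131
endloop
endfacet
facet normal -0.021 -0.998 -0.065
outer loop
vertex 1.401 0.021 2.851
vertex 0.478 -0.037 4.042
vertex 0.255 0.027 3.131
endloop
endfacet
facet normal -0.971 0.005 0.238
outer loop
vertex 0.255 0.027 3.131
vertex 0.519 1.919 4.169
vertex 0.296 1.983 3.258
endloop
endfacet
facet normal -0.236 0.068 -0.969
outer loop
vertex 0.296 1.983 3.258
vertex 1.401 0.021 2.851
vertex 0.255 0.027 3.131
endloop
endfacet
facet normal 0.236 -0.068 0.969
outer loop
vertex 0.478 -0.037 4.042
vertex 1.665 1.913 3.889
vertex 0.519 1.919 4.169
endloop
endfacet
facet normal -0.021 -0.998 -0.065
outer loop
vertex 1.624 -0.043 3.762
vertex 0.478 -0.037 4.042
vertex 1.401 0.021 2.851
endloop
endfacet
facet normal 0.236 -0.068 0.969
outer loop
vertex 1.624 -0.043 3.762
vertex 1.665 1.913 3.889
vertex 0.478 -0.037 4.042
endloop
endfacet
facet normal 0.021 0.998 0.065
outer loop
vertex 0.519 1.919 4.169
vertex 1.665 1.913 3.889
vertex 0.296 1.983 3.258
endloop
endfacet
facet normal -0.236 0.068 -0.969
outer loop
vertex 1.442 1.977 2.978
vertex 1.401 0.021 2.851
vertex 0.296 1.983 3.258
endloop
endfacet
facet normal 0.021 0.998 0.065
outer loop
vertex 0.296 1.983 3.258
vertex 1.665 1.913 3.889
vertex 1.442 1.977 2.978
endloop
endfacet
facet normal 0.971 -0.005 -0.238
outer loop
vertex 1.442 1.977 2.978
vertex 1.624 -0.043 3.762
vertex 1.401 0.021 2.851
endloop
endfacet
facet normal 0.971 -0.005 -0.238
outer loop
vertex 1.665 1.913 3.889
vertex 1.624 -0.043 3.762
vertex 1.442 1.977 2.978
endloop
endfacet

endsolid


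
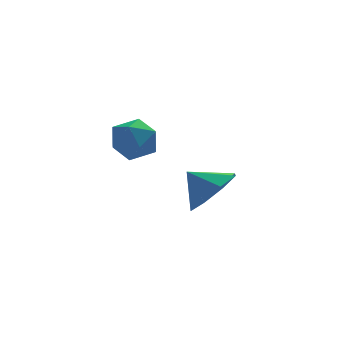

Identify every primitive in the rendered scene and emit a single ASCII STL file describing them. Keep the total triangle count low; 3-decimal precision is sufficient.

solid 
facet normal 0.644 -0.378 -0.666
outer loop
vertex 4.327 1.483 0.457
vertex 3.697 1.761 -0.31
vertex 4.478 2.209 0.191
endloop
endfacet
facet normal 0.144 0.314 0.938
outer loop
vertex 4.327 1.483 0.457
vertex 4.478 2.209 0.191
vertex 2.983 2.179 0.43
endloop
endfacet
facet normal 0.644 -0.378 -0.666
outer loop
vertex 4.478 2.209 0.191
vertex 3.697 1.761 -0.31
vertex 4.172 2.673 -0.368
endloop
endfacet
facet normal 0.082 0.788 0.610
outer loop
vertex 4.478 2.209 0.191
vertex 4.172 2.673 -0.368
vertex 2.983 2.179 0.43
endloop
endfacet
facet normal 0.643 -0.377 -0.666
outer loop
vertex 4.172 2.673 -0.368
vertex 3.697 1.761 -0.31
vertex 3.587 2.603 -0.893
endloop
endfacet
facet normal -0.273 0.945 0.178
outer loop
vertex 4.172 2.673 -0.368
vertex 3.587 2.603 -0.893
vertex 2.983 2.179 0.43
endloop
endfacet
facet normal 0.644 -0.377 -0.666
outer loop
vertex 3.587 2.603 -0.893
vertex 3.697 1.761 -0.31
vertex 3.068 2.039 -1.076
endloop
endfacet
facet normal -0.715 0.692 -0.105
outer loop
vertex 3.587 2.603 -0.893
vertex 3.068 2.039 -1.076
vertex 2.983 2.179 0.43
endloop
endfacet
facet normal 0.644 -0.377 -0.666
outer loop
vertex 3.068 2.039 -1.076
vertex 3.697 1.761 -0.31
vertex 2.917 1.312 -0.81
endloop
endfacet
facet normal -0.981 0.178 -0.072
outer loop
vertex 3.068 2.039 -1.076
vertex 2.917 1.312 -0.81
vertex 2.983 2.179 0.43
endloop
endfacet
facet normal 0.644 -0.377 -0.666
outer loop
vertex 2.917 1.312 -0.81
vertex 3.697 1.761 -0.31
vertex 3.223 0.848 -0.251
endloop
endfacet
facet normal -0.920 -0.297 0.257
outer loop
vertex 2.917 1.312 -0.81
vertex 3.223 0.848 -0.251
vertex 2.983 2.179 0.43
endloop
endfacet
facet normal 0.644 -0.377 -0.665
outer loop
vertex 3.223 0.848 -0.251
vertex 3.697 1.761 -0.31
vertex 3.807 0.919 0.274
endloop
endfacet
facet normal -0.564 -0.454 0.689
outer loop
vertex 3.223 0.848 -0.251
vertex 3.807 0.919 0.274
vertex 2.983 2.179 0.43
endloop
endfacet
facet normal 0.644 -0.378 -0.666
outer loop
vertex 3.807 0.919 0.274
vertex 3.697 1.761 -0.31
vertex 4.327 1.483 0.457
endloop
endfacet
facet normal -0.124 -0.201 0.972
outer loop
vertex 3.807 0.919 0.274
vertex 4.327 1.483 0.457
vertex 2.983 2.179 0.43
endloop
endfacet
facet normal -0.790 -0.177 0.587
outer loop
vertex 0.358 -0.024 3.54
vertex 0.235 -0.718 3.165
vertex 0.707 -0.69 3.809
endloop
endfacet
facet normal -0.302 0.217 0.928
outer loop
vertex 0.358 -0.024 3.54
vertex 0.707 -0.69 3.809
vertex 1.119 -0.005 3.783
endloop
endfacet
facet normal -0.196 0.812 0.550
outer loop
vertex 0.358 -0.024 3.54
vertex 1.119 -0.005 3.783
vertex 0.9 0.389 3.124
endloop
endfacet
facet normal -0.617 0.786 -0.024
outer loop
vertex 0.358 -0.024 3.54
vertex 0.9 0.389 3.124
vertex 0.354 -0.051 2.742
endloop
endfacet
facet normal -0.985 0.175 -0.001
outer loop
vertex 0.358 -0.024 3.54
vertex 0.354 -0.051 2.742
vertex 0.235 -0.718 3.165
endloop
endfacet
facet normal 0.311 -0.151 0.938
outer loop
vertex 1.119 -0.005 3.783
vertex 0.707 -0.69 3.809
vertex 1.466 -0.689 3.558
endloop
endfacet
facet normal -0.479 -0.788 0.386
outer loop
vertex 0.707 -0.69 3.809
vertex 0.235 -0.718 3.165
vertex 0.92 -1.129 3.176
endloop
endfacet
facet normal -0.795 -0.217 -0.566
outer loop
vertex 0.235 -0.718 3.165
vertex 0.354 -0.051 2.742
vertex 0.701 -0.735 2.517
endloop
endfacet
facet normal -0.200 0.772 -0.603
outer loop
vertex 0.354 -0.051 2.742
vertex 0.9 0.389 3.124
vertex 1.113 -0.05 2.491
endloop
endfacet
facet normal 0.483 0.813 0.326
outer loop
vertex 0.9 0.389 3.124
vertex 1.119 -0.005 3.783
vertex 1.585 -0.022 3.135
endloop
endfacet
facet normal 0.617 -0.786 0.024
outer loop
vertex 1.462 -0.716 2.76
vertex 1.466 -0.689 3.558
vertex 0.92 -1.129 3.176
endloop
endfacet
facet normal 0.196 -0.812 -0.550
outer loop
vertex 1.462 -0.716 2.76
vertex 0.92 -1.129 3.176
vertex 0.701 -0.735 2.517
endloop
endfacet
facet normal 0.302 -0.217 -0.928
outer loop
vertex 1.462 -0.716 2.76
vertex 0.701 -0.735 2.517
vertex 1.113 -0.05 2.491
endloop
endfacet
facet normal 0.790 0.177 -0.587
outer loop
vertex 1.462 -0.716 2.76
vertex 1.113 -0.05 2.491
vertex 1.585 -0.022 3.135
endloop
endfacet
facet normal 0.985 -0.175 0.001
outer loop
vertex 1.462 -0.716 2.76
vertex 1.585 -0.022 3.135
vertex 1.466 -0.689 3.558
endloop
endfacet
facet normal 0.200 -0.772 0.603
outer loop
vertex 0.92 -1.129 3.176
vertex 1.466 -0.689 3.558
vertex 0.707 -0.69 3.809
endloop
endfacet
facet normal -0.483 -0.813 -0.326
outer loop
vertex 0.701 -0.735 2.517
vertex 0.92 -1.129 3.176
vertex 0.235 -0.718 3.165
endloop
endfacet
facet normal -0.311 0.151 -0.938
outer loop
vertex 1.113 -0.05 2.491
vertex 0.701 -0.735 2.517
vertex 0.354 -0.051 2.742
endloop
endfacet
facet normal 0.479 0.788 -0.386
outer loop
vertex 1.585 -0.022 3.135
vertex 1.113 -0.05 2.491
vertex 0.9 0.389 3.124
endloop
endfacet
facet normal 0.795 0.217 0.566
outer loop
vertex 1.466 -0.689 3.558
vertex 1.585 -0.022 3.135
vertex 1.119 -0.005 3.783
endloop
endfacet

endsolid
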